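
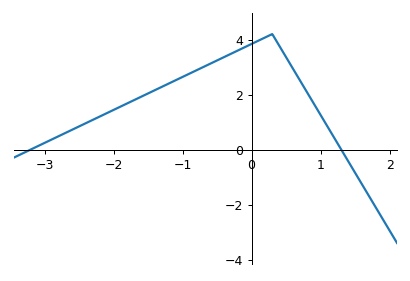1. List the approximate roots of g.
-3.2, 1.3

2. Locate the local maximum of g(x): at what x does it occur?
0.3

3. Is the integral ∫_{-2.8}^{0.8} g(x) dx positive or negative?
positive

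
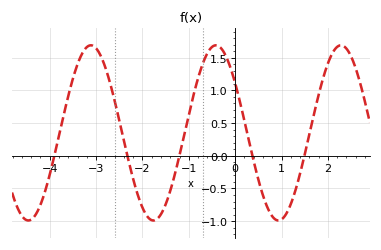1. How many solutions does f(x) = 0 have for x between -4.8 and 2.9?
5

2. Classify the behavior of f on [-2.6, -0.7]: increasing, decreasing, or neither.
neither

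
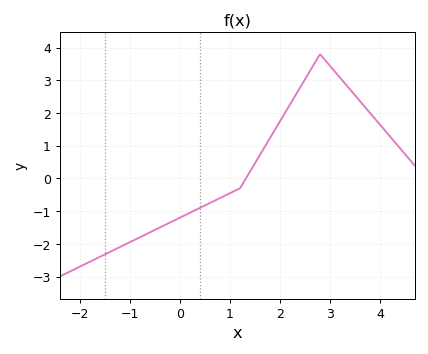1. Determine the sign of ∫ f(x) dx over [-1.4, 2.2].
negative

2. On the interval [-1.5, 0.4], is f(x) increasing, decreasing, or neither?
increasing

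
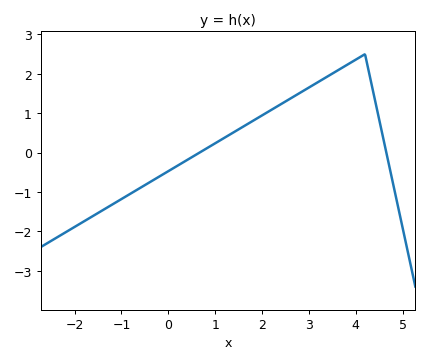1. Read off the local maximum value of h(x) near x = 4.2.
2.5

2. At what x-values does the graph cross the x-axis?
0.6, 4.6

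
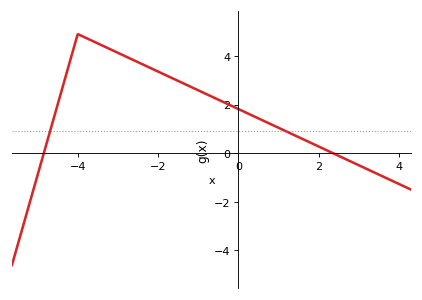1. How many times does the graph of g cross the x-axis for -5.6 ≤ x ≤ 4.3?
2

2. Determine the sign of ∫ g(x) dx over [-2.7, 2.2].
positive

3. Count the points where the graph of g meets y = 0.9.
2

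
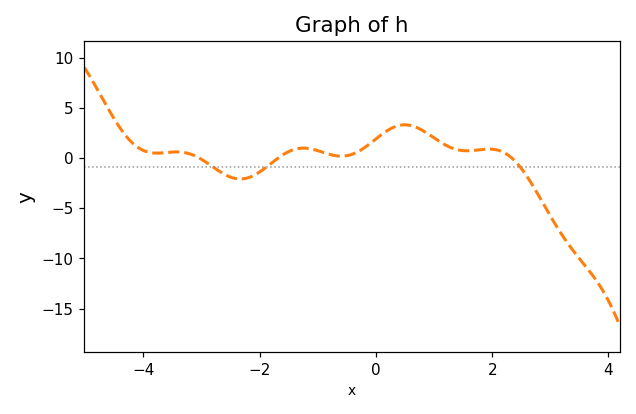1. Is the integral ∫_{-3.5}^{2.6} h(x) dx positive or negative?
positive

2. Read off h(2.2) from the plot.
0.558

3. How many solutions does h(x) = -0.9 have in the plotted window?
3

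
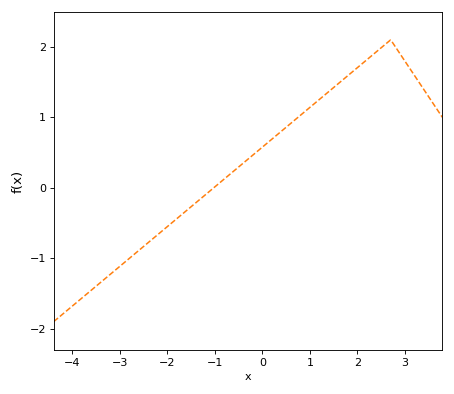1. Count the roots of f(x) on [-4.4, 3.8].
1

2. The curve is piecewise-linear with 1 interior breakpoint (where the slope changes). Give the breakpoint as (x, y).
(2.7, 2.1)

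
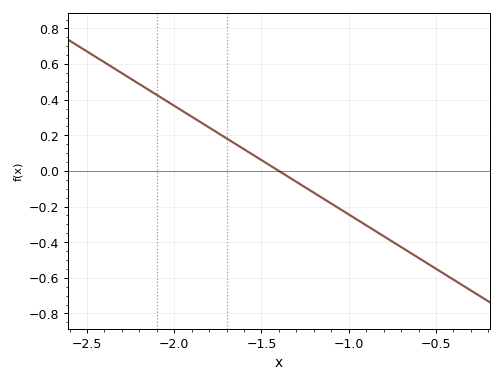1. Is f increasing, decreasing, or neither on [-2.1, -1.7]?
decreasing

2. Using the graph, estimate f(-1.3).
-0.06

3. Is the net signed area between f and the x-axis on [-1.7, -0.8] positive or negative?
negative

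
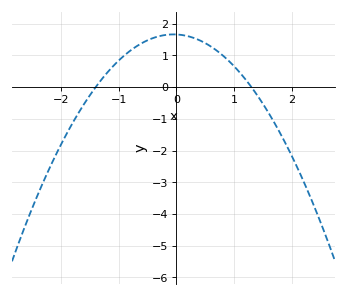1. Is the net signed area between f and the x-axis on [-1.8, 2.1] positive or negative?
positive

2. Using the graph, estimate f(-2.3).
-2.95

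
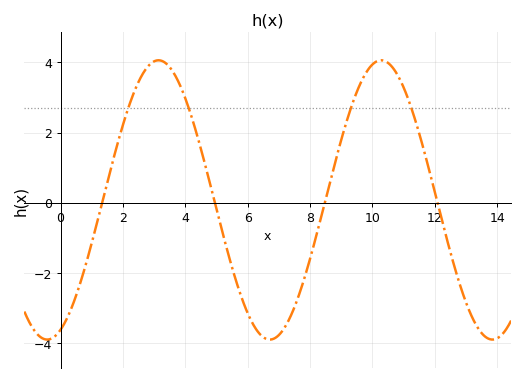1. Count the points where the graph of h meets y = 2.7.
4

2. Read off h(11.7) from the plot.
1.33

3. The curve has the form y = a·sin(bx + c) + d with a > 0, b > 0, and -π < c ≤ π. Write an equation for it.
y = 3.98sin(0.88x - 1.19) + 0.08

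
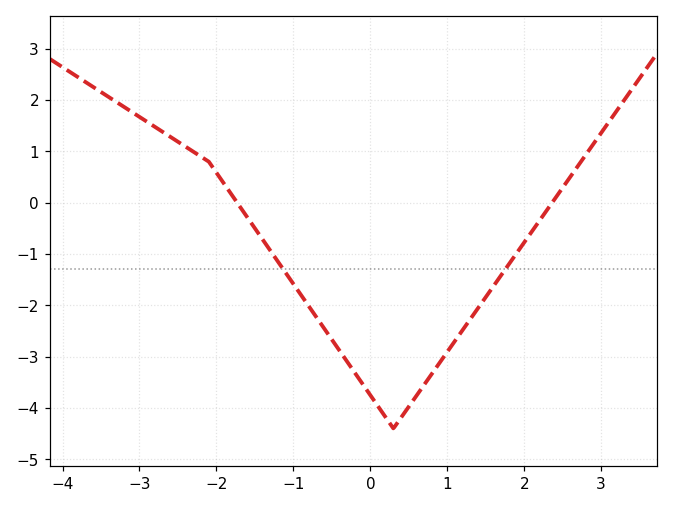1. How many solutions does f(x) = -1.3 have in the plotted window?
2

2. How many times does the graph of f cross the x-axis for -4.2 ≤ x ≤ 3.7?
2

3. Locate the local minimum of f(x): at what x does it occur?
0.2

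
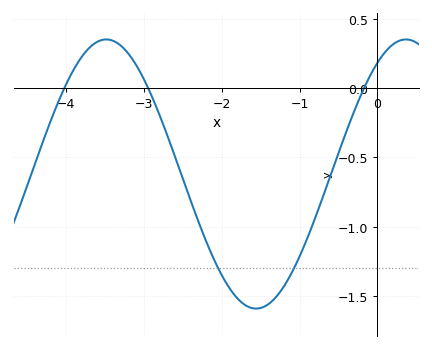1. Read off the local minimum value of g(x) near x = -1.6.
-1.6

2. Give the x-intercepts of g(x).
-4, -2.9, -0.2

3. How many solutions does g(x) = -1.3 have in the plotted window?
2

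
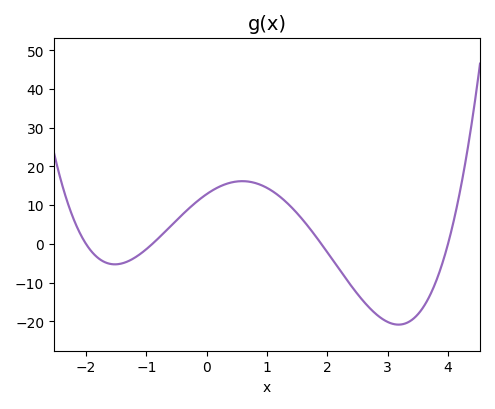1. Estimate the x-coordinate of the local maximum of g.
0.6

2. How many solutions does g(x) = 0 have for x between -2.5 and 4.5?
4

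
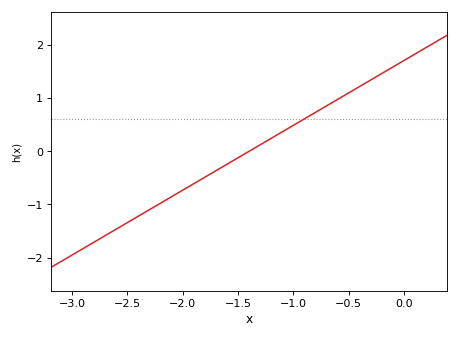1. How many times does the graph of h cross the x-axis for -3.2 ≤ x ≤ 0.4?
1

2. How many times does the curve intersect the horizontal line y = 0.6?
1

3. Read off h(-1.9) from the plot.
-0.6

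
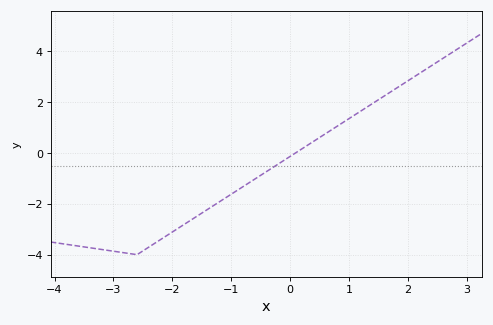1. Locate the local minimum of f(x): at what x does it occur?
-2.6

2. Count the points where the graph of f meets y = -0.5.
1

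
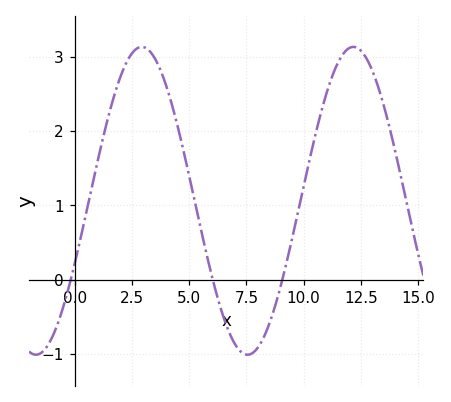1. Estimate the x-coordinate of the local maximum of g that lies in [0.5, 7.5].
2.93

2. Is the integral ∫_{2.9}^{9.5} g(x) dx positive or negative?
positive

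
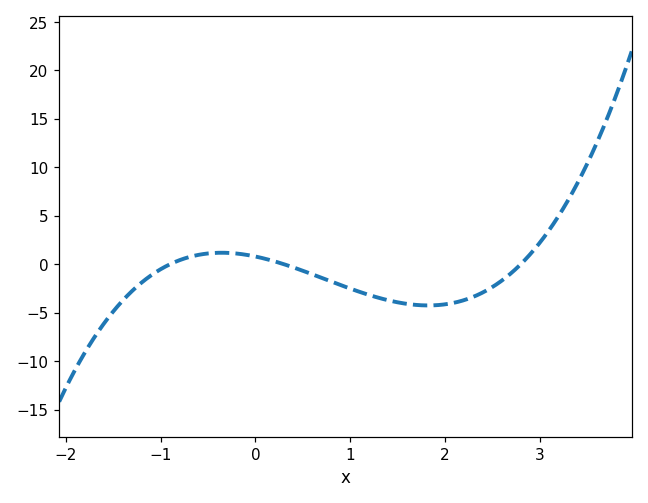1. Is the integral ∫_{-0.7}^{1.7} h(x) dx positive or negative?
negative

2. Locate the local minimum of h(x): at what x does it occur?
1.82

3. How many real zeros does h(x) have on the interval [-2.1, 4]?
3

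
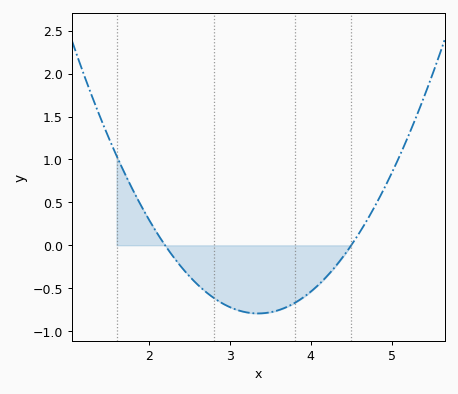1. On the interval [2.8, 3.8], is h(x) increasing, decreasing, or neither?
neither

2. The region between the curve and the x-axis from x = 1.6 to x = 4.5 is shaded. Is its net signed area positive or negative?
negative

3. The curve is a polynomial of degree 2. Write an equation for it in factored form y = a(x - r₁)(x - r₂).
y = 0.6(x - 2.2)(x - 4.5)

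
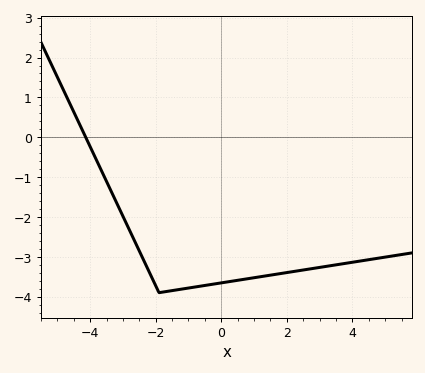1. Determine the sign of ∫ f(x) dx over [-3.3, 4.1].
negative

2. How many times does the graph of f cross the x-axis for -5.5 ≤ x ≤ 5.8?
1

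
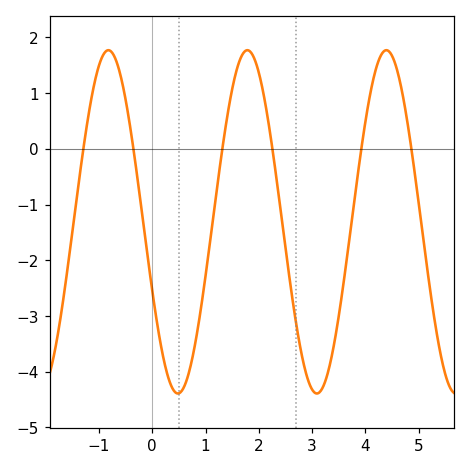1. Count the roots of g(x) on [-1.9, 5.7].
6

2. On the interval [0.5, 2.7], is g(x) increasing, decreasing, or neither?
neither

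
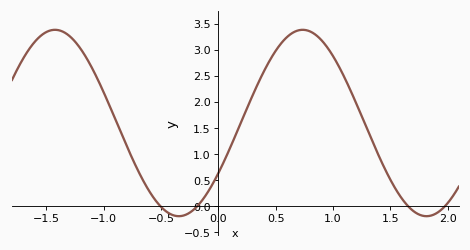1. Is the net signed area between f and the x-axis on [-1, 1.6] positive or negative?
positive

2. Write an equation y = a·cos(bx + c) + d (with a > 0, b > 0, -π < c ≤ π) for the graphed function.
y = 1.79cos(2.9x - 2.1) + 1.59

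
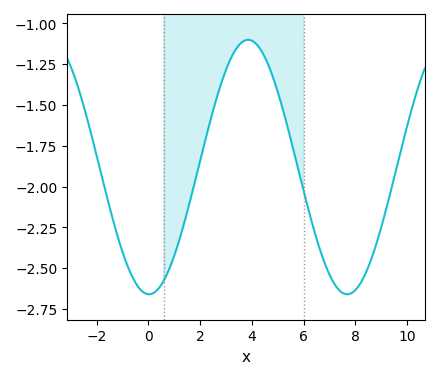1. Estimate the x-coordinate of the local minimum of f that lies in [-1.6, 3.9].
0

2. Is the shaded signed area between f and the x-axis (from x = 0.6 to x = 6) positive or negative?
negative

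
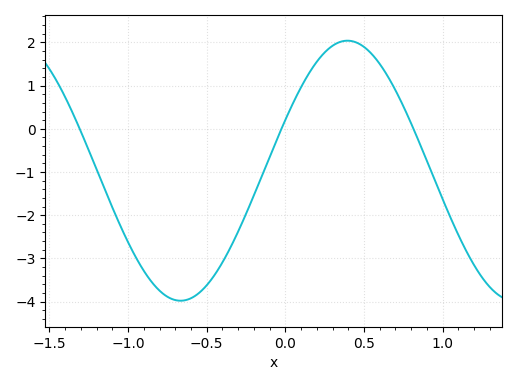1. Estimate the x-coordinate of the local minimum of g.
-0.65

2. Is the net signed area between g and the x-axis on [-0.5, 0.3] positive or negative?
negative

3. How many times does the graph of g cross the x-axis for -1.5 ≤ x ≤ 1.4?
3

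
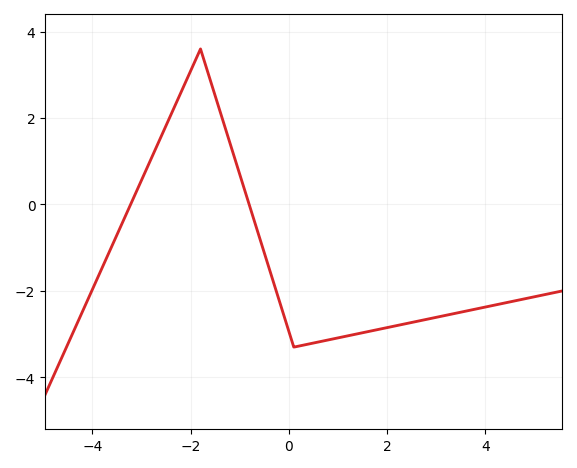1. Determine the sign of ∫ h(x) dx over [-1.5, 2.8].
negative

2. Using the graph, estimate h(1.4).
-3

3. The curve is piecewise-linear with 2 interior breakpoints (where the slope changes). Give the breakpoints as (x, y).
(-1.8, 3.6); (0.1, -3.3)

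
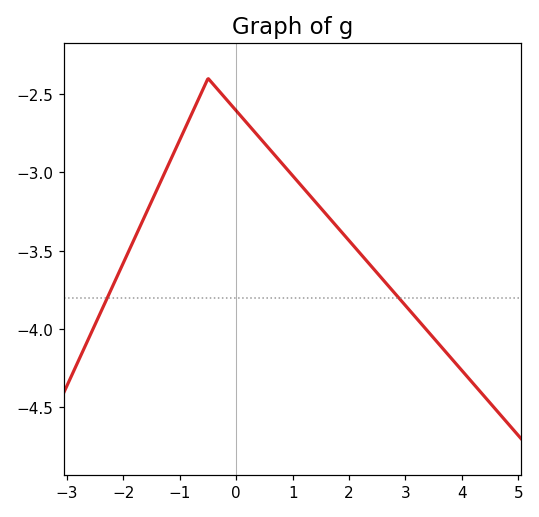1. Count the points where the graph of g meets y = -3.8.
2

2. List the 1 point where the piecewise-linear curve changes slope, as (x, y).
(-0.5, -2.4)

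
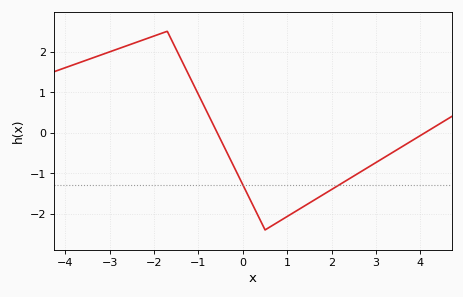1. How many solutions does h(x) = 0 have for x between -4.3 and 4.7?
2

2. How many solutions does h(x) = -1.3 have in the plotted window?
2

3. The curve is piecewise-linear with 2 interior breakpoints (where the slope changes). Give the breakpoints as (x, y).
(-1.7, 2.5); (0.5, -2.4)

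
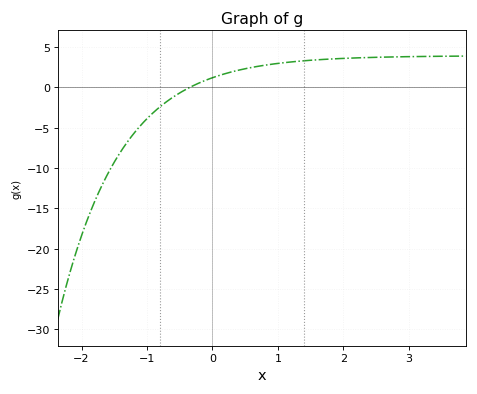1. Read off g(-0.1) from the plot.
1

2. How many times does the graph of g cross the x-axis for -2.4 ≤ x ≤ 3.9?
1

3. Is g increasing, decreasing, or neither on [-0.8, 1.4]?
increasing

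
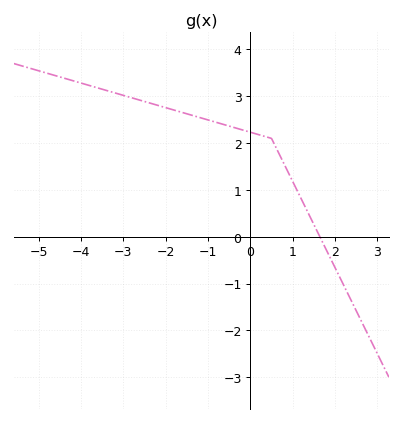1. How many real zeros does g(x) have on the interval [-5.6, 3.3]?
1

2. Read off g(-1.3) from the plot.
2.57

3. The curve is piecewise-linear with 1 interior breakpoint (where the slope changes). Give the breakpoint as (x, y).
(0.5, 2.1)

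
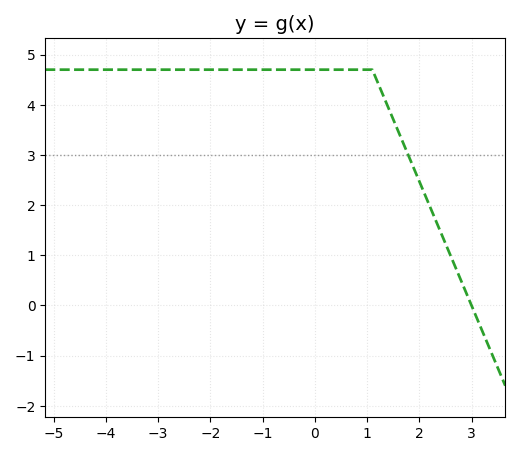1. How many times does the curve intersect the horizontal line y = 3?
1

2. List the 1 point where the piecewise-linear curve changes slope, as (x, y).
(1.1, 4.7)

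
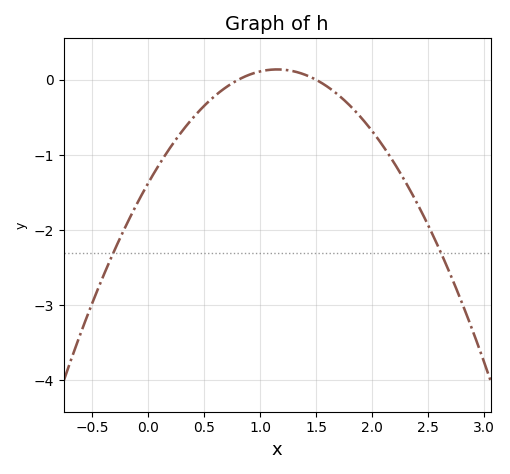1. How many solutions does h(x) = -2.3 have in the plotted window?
2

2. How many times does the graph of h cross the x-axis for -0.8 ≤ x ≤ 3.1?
2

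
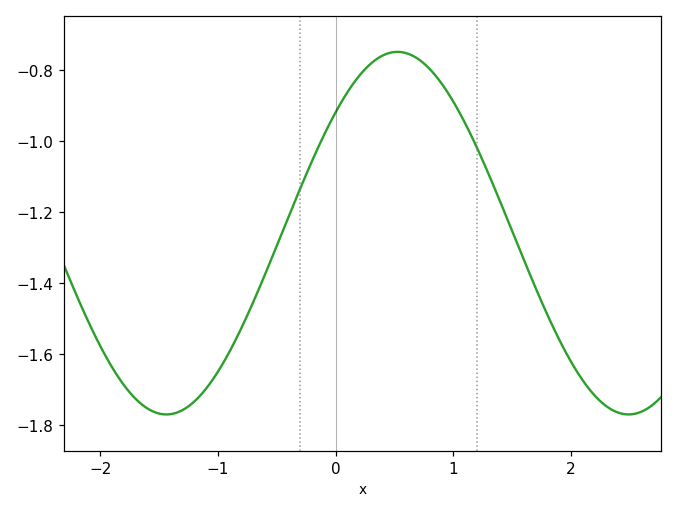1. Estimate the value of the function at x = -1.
-1.64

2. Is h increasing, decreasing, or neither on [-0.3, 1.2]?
neither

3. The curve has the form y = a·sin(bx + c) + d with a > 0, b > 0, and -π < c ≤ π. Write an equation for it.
y = 0.51sin(1.6x + 0.73) - 1.26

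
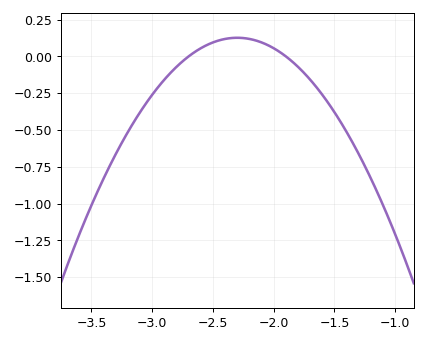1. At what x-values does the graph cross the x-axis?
-2.7, -1.9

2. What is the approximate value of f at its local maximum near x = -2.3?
0.12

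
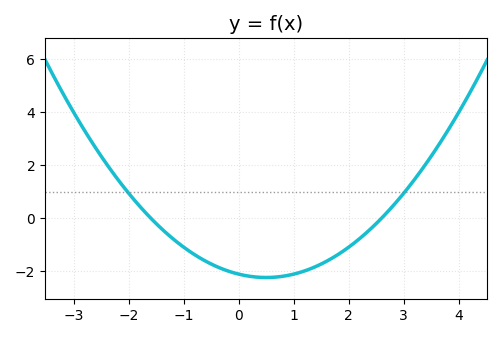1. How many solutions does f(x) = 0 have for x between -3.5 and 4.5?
2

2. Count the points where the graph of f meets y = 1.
2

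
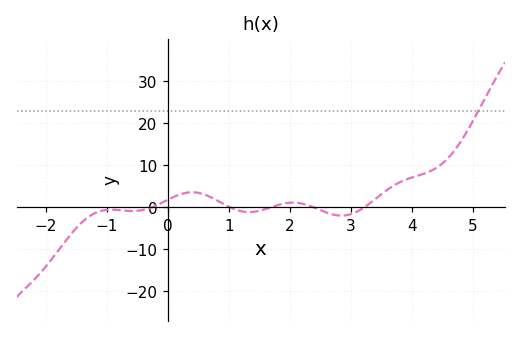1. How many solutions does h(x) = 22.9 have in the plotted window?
1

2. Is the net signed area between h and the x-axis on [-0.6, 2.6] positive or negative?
positive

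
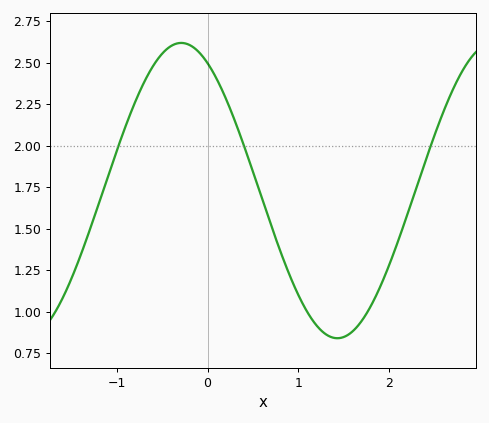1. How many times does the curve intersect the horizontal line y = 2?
3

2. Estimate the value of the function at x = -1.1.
1.8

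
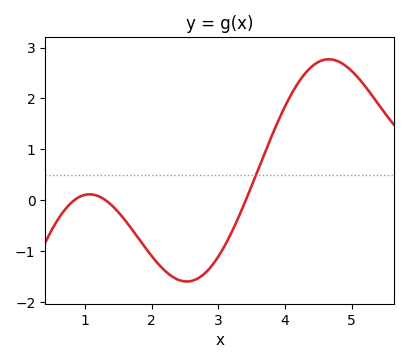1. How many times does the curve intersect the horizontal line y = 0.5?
1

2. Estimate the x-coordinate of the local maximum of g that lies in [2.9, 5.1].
4.7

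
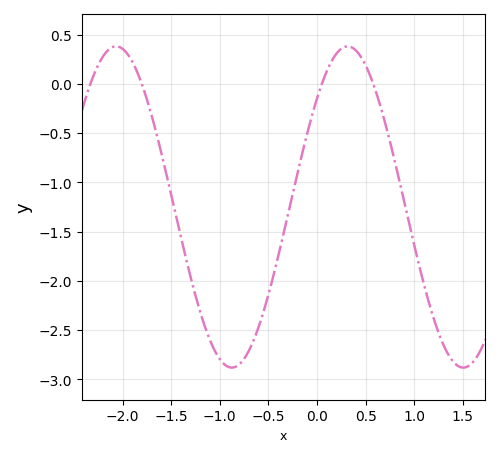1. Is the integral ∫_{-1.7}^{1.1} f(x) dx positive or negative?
negative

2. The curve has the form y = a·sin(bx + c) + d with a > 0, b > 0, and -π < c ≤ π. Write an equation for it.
y = 1.63sin(2.64x + 0.742) - 1.25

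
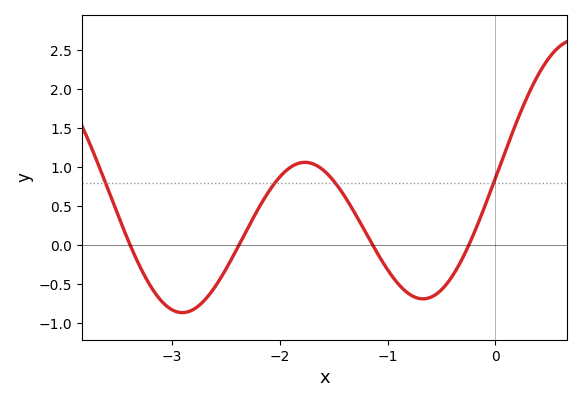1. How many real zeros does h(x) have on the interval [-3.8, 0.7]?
4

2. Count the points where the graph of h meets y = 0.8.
4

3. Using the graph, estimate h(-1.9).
1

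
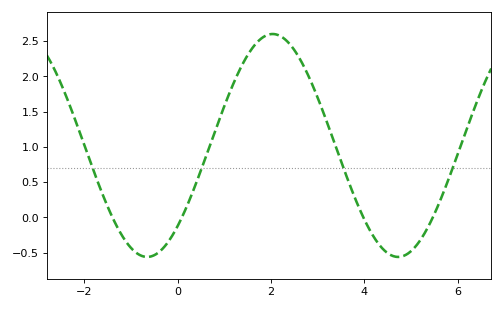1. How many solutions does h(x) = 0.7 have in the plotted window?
4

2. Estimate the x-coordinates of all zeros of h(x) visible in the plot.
-1.4, 0, 4, 5.4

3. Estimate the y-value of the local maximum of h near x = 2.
2.6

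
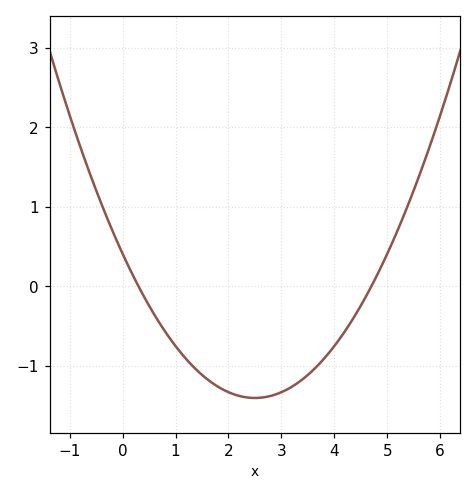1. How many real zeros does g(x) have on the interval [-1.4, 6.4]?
2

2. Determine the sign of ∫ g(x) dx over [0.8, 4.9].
negative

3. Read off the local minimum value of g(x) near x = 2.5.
-1.4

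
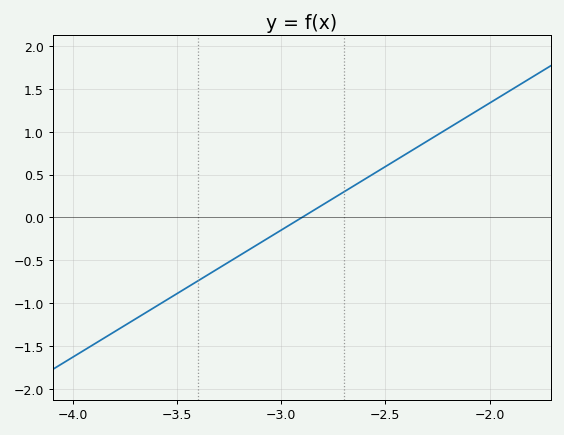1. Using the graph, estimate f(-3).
-0.15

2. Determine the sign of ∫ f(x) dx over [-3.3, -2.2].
positive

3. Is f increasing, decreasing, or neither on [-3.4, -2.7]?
increasing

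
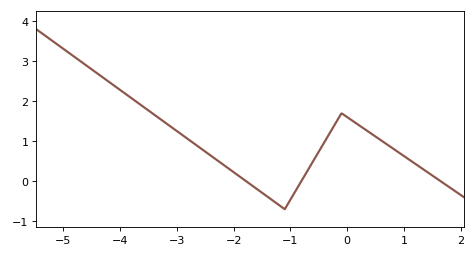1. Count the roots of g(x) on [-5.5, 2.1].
3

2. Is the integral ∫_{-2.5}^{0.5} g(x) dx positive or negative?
positive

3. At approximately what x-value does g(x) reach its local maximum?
0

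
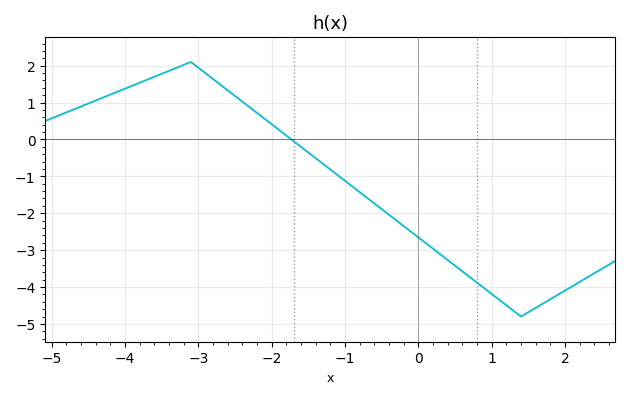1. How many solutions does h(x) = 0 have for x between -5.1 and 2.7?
1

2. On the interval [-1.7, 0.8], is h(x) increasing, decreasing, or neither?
decreasing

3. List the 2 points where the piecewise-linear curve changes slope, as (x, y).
(-3.1, 2.1); (1.4, -4.8)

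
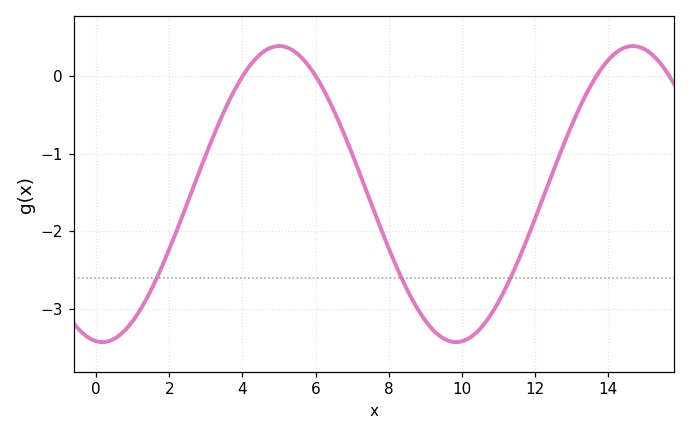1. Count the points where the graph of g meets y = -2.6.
3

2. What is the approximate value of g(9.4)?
-3.4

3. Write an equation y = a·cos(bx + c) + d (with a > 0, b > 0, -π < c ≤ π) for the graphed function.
y = 1.91cos(0.65x + 3) - 1.52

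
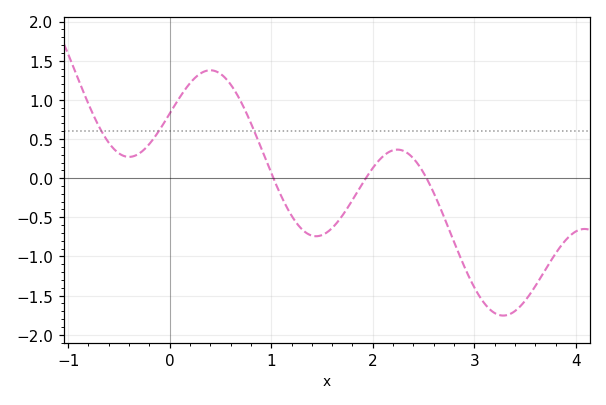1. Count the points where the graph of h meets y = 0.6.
3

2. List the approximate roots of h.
1.02, 1.93, 2.53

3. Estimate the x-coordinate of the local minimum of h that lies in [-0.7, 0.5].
-0.401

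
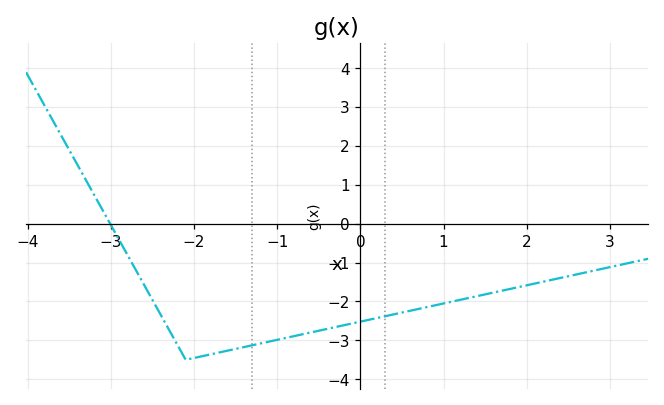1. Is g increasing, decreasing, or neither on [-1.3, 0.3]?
increasing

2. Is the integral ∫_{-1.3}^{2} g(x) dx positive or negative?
negative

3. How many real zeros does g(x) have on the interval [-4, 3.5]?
1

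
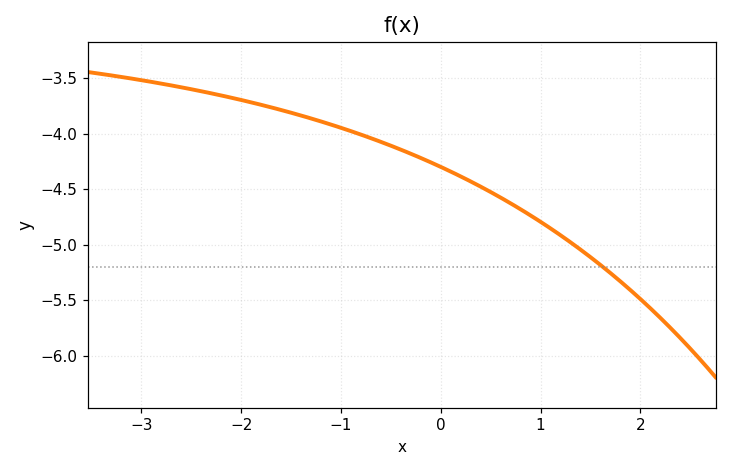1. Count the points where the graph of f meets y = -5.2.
1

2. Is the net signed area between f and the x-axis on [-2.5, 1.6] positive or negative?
negative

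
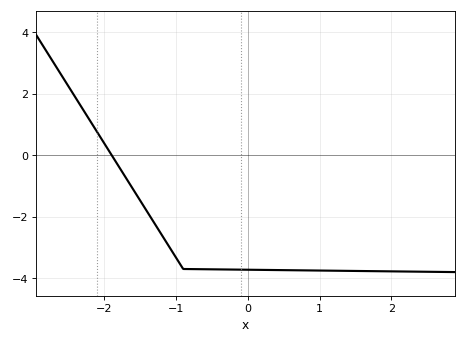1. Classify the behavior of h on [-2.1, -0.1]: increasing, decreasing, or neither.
decreasing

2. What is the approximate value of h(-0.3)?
-3.8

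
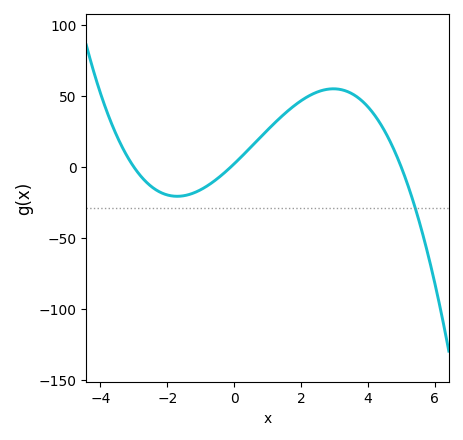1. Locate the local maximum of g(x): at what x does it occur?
2.97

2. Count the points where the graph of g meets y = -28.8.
1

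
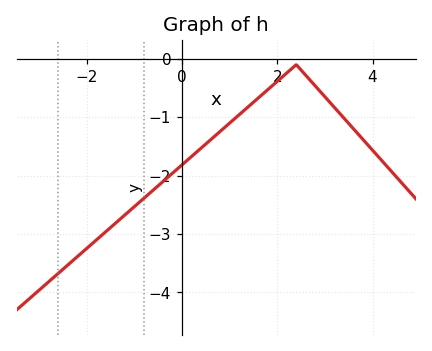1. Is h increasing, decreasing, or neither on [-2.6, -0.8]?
increasing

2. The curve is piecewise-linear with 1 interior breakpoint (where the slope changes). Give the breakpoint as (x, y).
(2.4, -0.1)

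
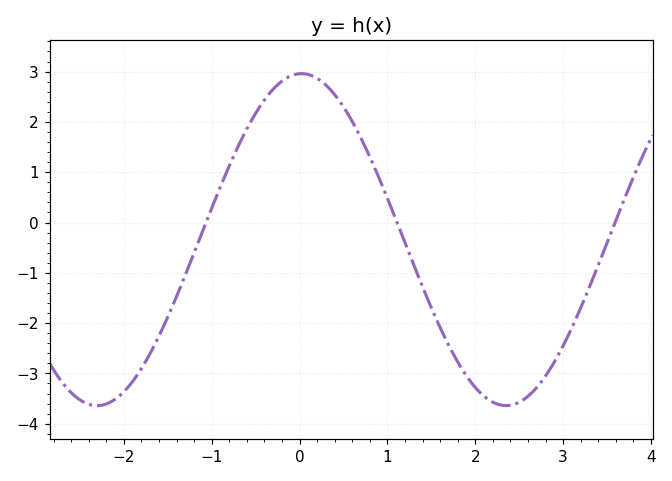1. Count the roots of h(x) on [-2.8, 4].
3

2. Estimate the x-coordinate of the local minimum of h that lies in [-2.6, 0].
-2.3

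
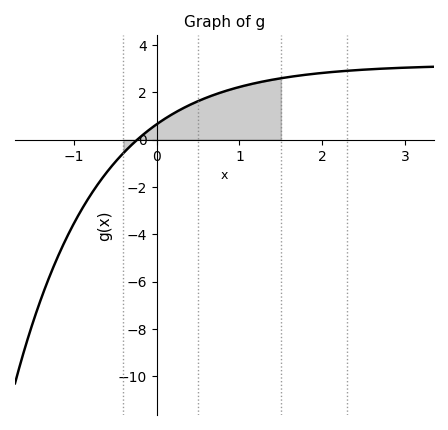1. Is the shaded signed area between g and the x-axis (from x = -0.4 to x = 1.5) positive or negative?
positive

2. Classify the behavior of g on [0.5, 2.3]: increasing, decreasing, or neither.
increasing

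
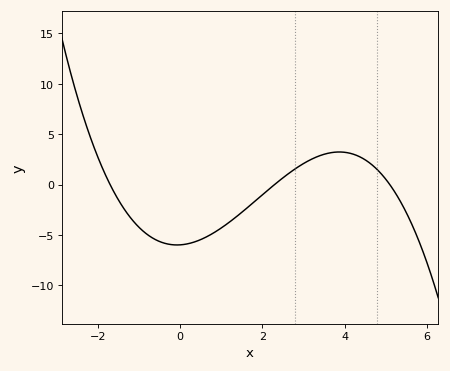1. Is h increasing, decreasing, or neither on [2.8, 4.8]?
neither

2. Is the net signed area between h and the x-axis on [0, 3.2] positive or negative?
negative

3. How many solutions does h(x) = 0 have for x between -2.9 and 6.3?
3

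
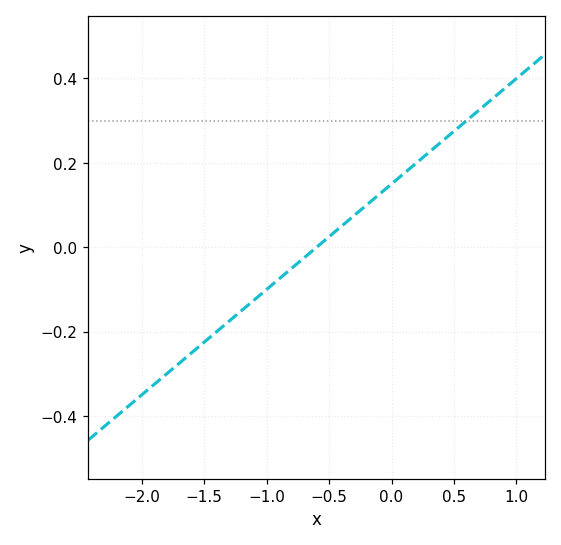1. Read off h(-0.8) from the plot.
-0.06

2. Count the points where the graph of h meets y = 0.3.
1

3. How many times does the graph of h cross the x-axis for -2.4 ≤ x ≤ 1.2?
1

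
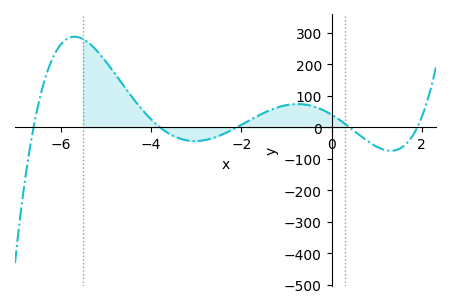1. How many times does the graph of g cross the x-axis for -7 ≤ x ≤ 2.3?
5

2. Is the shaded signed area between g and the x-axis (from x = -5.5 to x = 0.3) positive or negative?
positive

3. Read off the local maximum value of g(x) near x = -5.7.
290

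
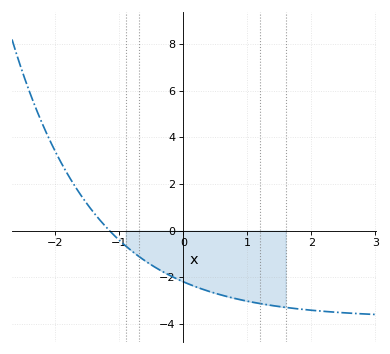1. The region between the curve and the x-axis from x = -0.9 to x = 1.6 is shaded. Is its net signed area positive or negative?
negative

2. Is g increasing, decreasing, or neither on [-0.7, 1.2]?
decreasing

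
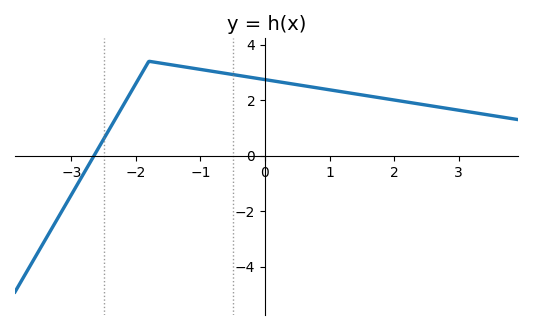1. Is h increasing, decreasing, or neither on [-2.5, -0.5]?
neither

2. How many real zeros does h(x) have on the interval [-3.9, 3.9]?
1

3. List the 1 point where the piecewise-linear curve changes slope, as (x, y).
(-1.8, 3.4)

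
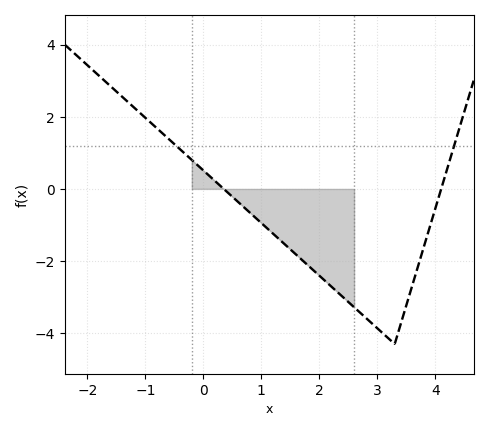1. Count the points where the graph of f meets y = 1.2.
2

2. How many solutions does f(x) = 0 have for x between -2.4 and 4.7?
2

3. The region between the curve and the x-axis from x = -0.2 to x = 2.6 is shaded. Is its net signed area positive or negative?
negative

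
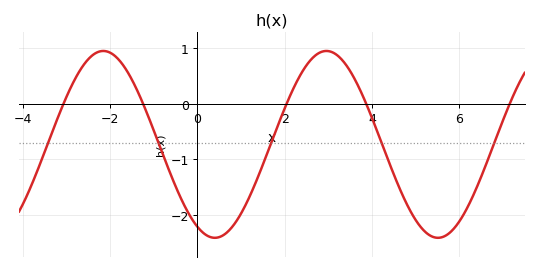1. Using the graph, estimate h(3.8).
0.1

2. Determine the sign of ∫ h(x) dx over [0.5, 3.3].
negative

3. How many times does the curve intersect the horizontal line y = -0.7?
5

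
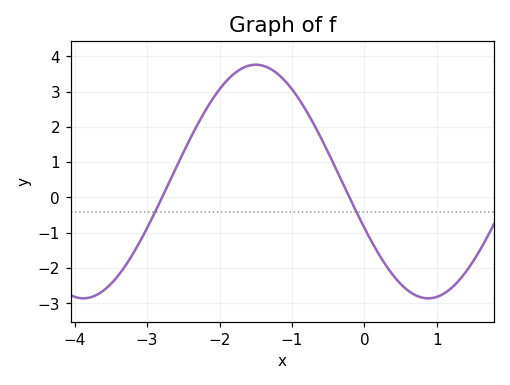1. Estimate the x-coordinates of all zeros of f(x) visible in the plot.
-2.8, -0.2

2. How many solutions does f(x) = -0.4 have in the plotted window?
2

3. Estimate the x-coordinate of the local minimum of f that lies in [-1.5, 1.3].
0.9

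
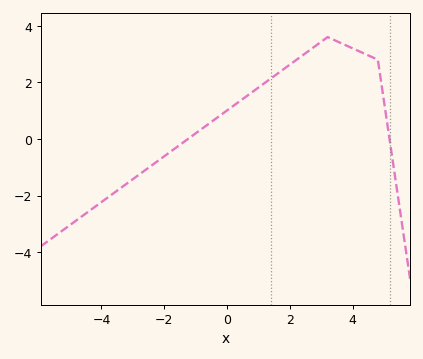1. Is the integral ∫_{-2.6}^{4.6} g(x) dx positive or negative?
positive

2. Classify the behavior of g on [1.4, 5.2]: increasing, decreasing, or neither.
neither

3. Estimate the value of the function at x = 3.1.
3.52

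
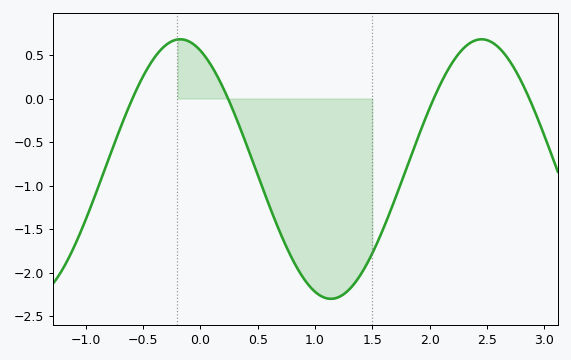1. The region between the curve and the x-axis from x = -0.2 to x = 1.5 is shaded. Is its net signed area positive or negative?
negative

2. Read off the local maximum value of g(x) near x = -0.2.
0.68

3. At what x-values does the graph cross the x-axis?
-0.592, 0.241, 2.04, 2.87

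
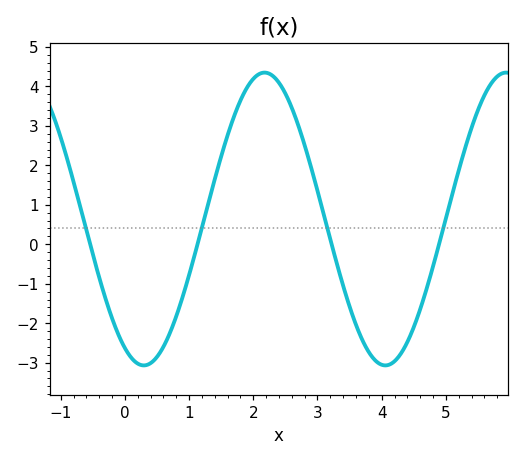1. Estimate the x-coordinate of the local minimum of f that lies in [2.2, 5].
4.06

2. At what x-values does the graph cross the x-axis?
-0.542, 1.13, 3.22, 4.89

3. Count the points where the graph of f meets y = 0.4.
4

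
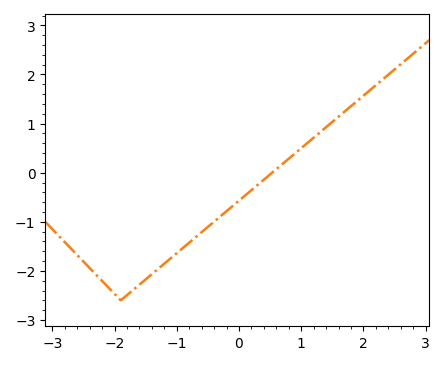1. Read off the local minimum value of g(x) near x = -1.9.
-2.6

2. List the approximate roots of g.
0.532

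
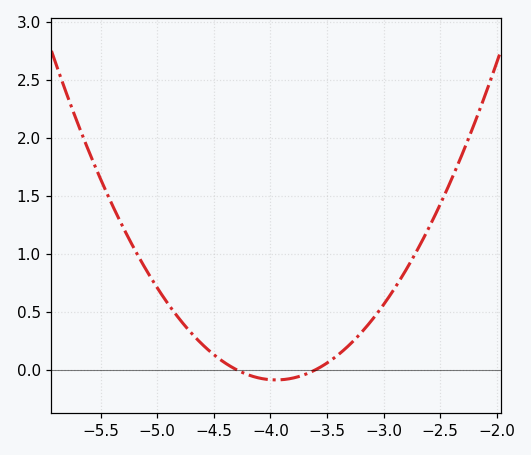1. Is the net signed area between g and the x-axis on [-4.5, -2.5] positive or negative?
positive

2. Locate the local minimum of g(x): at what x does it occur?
-3.95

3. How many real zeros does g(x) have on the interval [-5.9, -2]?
2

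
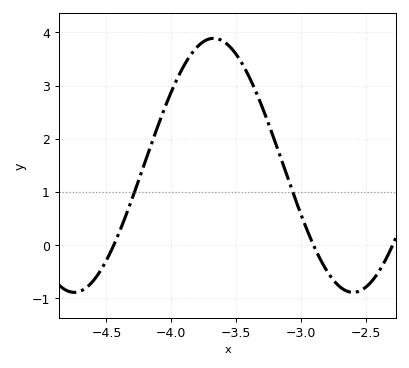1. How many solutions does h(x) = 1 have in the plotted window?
2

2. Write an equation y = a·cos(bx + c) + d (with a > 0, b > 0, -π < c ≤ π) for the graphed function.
y = 2.39cos(2.92x - 1.84) + 1.5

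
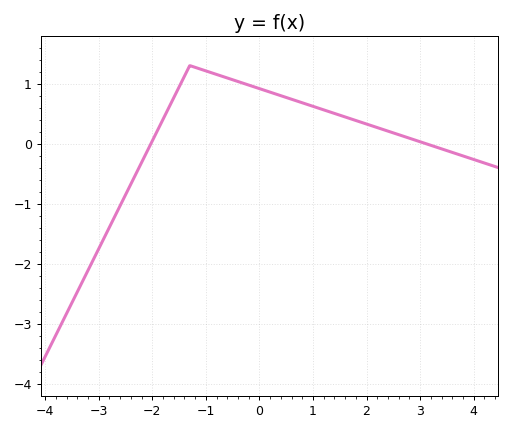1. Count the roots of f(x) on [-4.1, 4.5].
2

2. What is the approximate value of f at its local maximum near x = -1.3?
1.3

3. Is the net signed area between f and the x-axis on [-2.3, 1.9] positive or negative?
positive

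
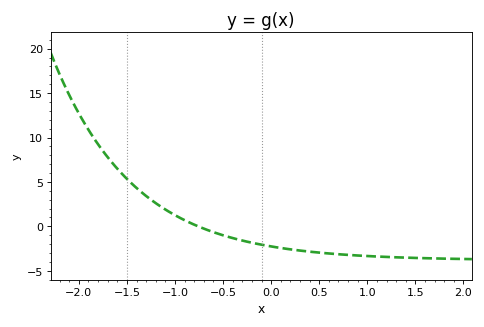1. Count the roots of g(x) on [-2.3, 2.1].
1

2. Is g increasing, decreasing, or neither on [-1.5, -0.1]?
decreasing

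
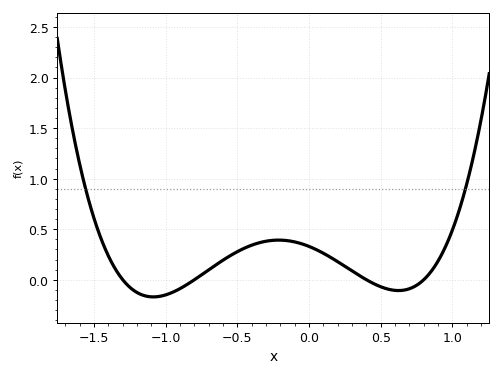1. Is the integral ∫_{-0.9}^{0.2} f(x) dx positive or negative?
positive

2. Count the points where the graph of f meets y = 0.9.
2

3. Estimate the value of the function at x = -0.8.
0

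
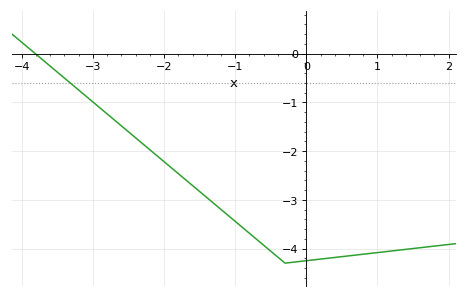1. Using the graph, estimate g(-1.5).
-2.8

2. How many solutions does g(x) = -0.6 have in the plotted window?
1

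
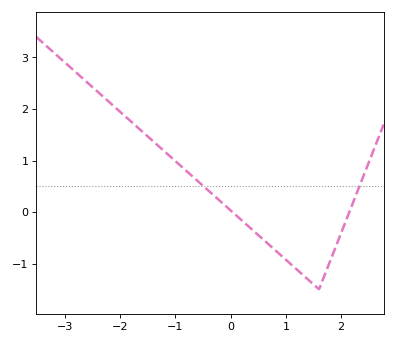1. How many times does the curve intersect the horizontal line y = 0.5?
2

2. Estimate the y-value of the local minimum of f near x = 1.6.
-1.5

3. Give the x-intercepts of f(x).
0, 2.1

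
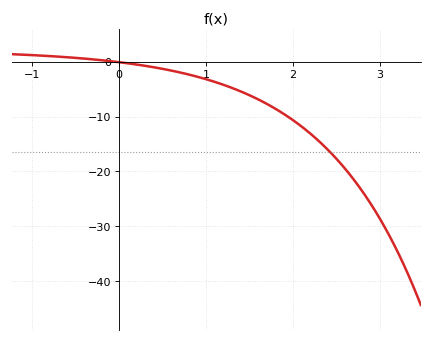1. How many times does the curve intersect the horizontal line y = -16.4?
1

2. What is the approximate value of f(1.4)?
-5.42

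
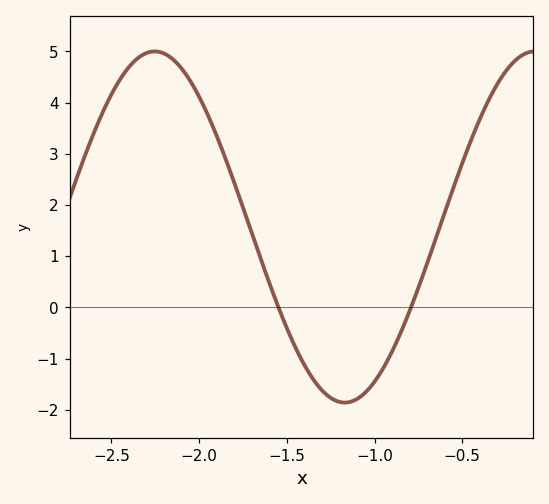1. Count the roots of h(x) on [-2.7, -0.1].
2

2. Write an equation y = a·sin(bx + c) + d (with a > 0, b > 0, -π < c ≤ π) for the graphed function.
y = 3.43sin(2.9x + 1.8) + 1.57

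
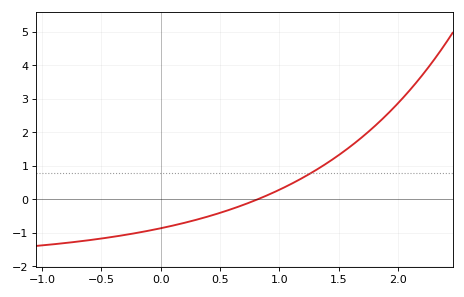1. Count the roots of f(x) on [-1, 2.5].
1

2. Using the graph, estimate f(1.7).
1.9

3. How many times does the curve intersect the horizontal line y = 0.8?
1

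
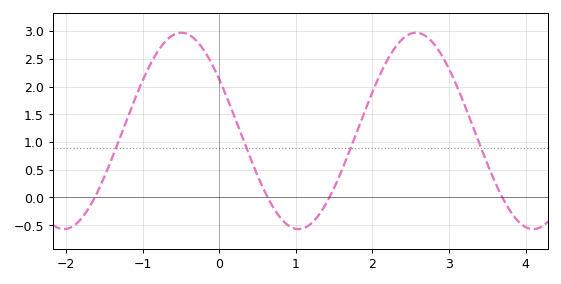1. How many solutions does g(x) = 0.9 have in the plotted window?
4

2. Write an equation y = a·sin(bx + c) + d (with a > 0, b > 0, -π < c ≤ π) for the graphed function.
y = 1.77sin(2.05x + 2.59) + 1.2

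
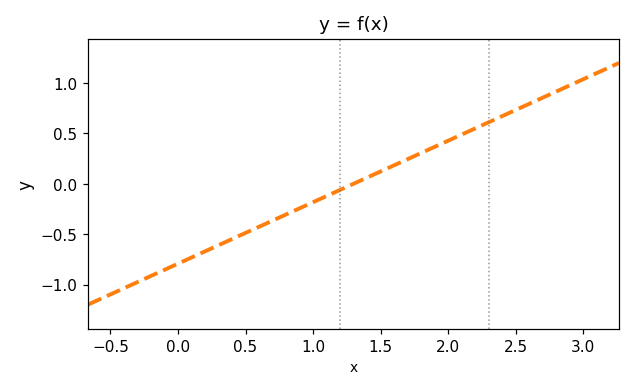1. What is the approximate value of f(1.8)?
0.305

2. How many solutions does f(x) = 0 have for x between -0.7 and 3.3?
1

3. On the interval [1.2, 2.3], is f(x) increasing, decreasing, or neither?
increasing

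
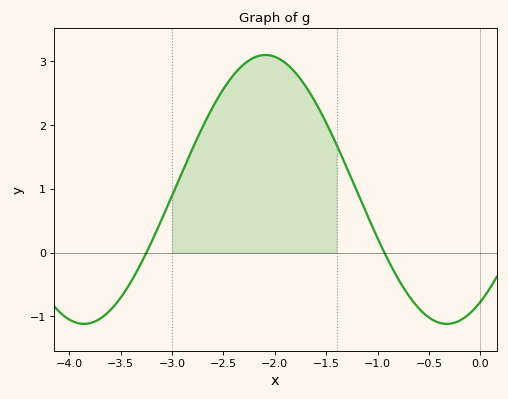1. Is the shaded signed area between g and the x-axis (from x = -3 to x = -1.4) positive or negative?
positive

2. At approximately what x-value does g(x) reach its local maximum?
-2.1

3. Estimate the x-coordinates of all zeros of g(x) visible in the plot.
-3.2, -0.9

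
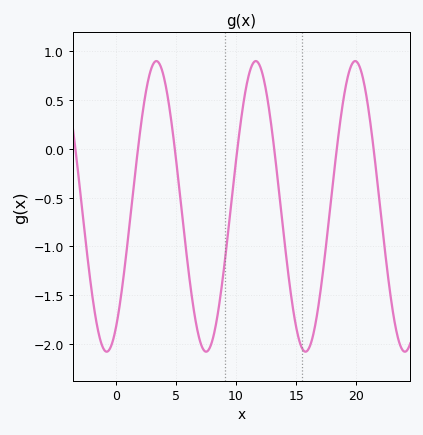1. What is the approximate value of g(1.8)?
-0.05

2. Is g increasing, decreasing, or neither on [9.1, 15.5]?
neither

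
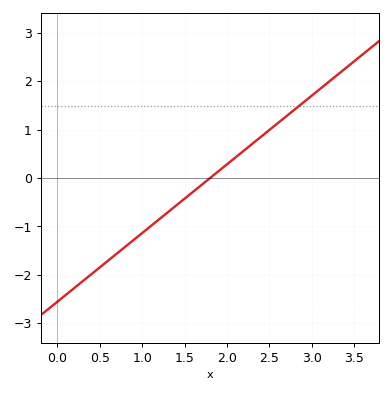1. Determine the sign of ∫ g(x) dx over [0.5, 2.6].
negative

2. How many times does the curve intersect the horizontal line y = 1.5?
1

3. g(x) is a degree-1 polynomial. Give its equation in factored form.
y = 1.42(x - 1.8)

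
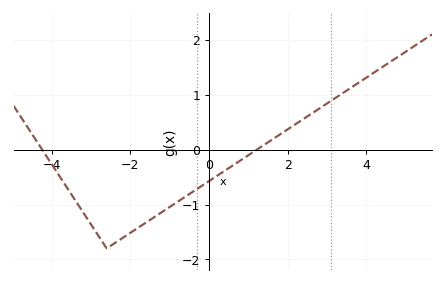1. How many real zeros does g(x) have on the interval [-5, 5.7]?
2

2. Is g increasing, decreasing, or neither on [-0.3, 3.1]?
increasing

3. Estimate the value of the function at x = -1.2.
-1.14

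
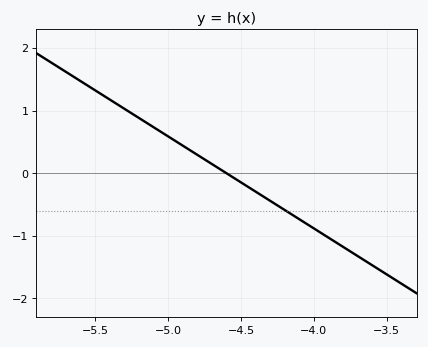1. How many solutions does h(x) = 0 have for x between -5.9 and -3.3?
1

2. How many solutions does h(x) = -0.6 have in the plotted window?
1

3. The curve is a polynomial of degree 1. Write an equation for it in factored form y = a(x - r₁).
y = -1.47(x + 4.6)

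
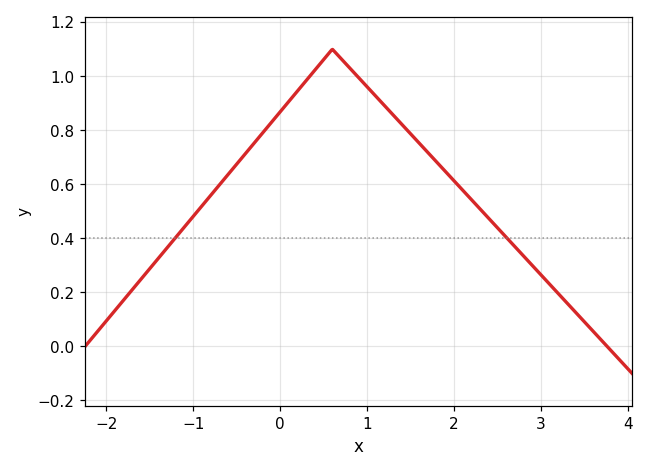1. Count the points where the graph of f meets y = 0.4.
2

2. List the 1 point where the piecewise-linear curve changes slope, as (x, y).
(0.6, 1.1)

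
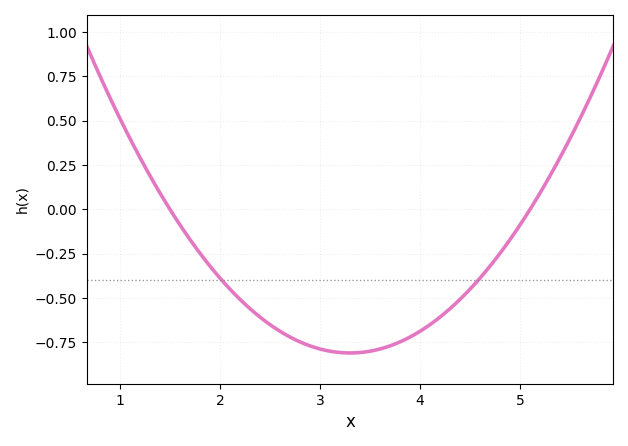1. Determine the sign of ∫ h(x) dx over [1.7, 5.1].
negative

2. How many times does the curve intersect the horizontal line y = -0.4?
2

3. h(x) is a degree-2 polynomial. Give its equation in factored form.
y = 0.25(x - 1.5)(x - 5.1)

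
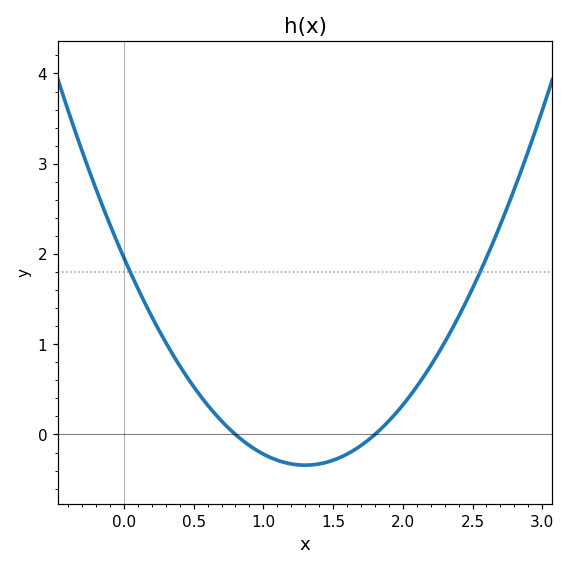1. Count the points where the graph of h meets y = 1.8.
2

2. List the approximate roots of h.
0.8, 1.8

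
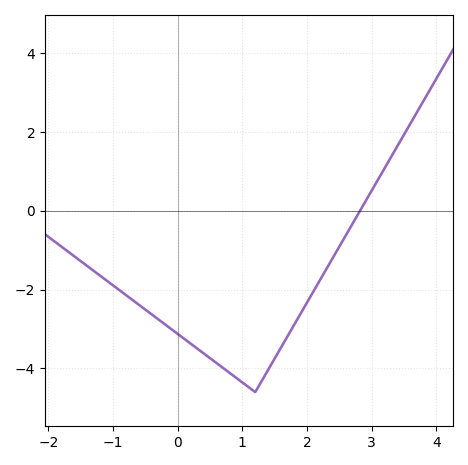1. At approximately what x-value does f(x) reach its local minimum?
1.2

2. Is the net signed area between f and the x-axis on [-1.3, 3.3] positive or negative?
negative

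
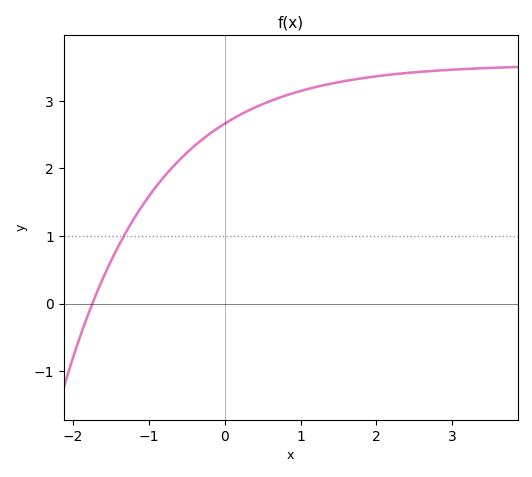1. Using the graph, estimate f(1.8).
3.3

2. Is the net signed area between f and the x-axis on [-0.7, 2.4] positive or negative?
positive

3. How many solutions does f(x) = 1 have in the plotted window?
1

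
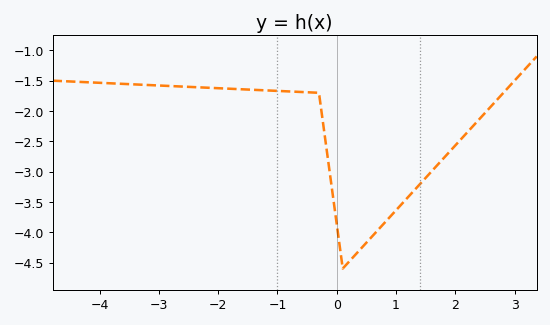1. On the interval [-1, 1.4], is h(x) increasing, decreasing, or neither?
neither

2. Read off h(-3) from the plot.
-1.6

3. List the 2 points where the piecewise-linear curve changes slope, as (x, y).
(-0.3, -1.7); (0.1, -4.6)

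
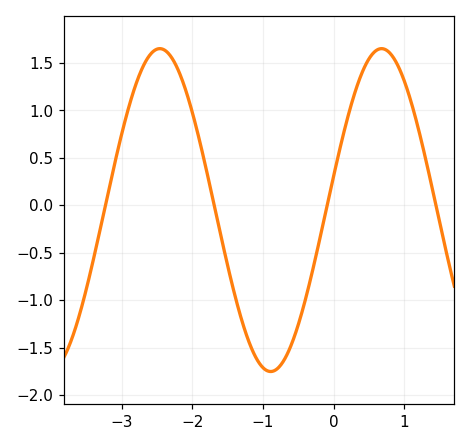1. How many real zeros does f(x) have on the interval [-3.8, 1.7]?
4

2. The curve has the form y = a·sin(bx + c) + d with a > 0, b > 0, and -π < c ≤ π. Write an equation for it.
y = 1.7sin(2x + 0.21) - 0.05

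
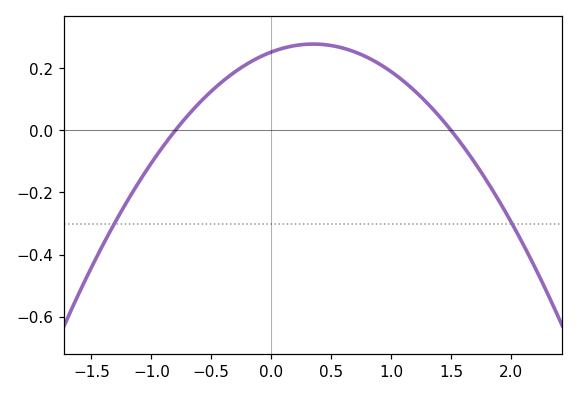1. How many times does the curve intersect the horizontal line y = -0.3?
2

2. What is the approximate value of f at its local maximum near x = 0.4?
0.278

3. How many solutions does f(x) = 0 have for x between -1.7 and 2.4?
2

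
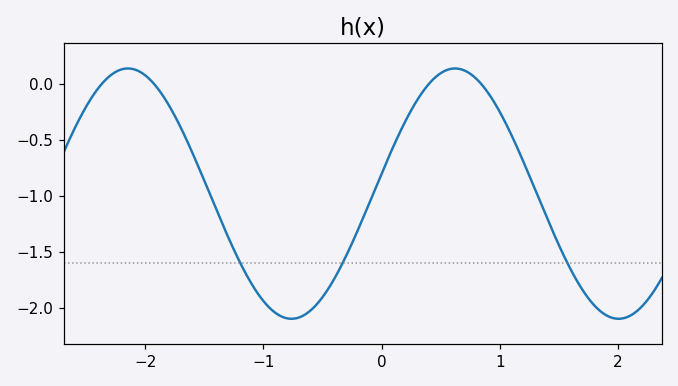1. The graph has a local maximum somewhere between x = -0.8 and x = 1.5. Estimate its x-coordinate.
0.6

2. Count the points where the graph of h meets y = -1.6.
3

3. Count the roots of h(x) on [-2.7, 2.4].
4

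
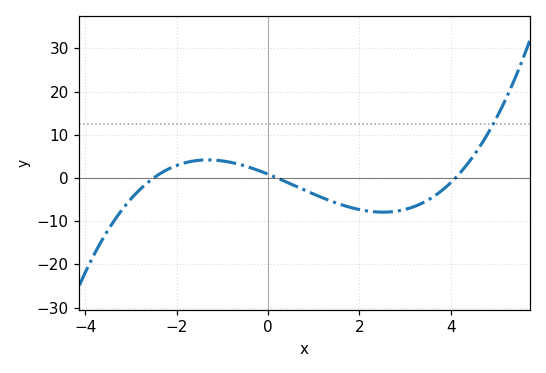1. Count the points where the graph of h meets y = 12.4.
1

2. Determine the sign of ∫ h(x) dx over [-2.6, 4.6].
negative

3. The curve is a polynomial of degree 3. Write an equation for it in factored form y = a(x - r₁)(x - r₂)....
y = 0.43(x + 2.5)(x - 0.2)(x - 4.1)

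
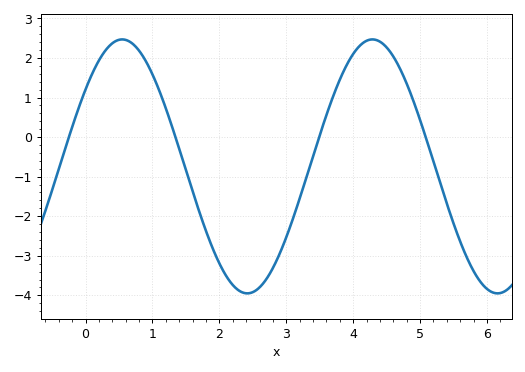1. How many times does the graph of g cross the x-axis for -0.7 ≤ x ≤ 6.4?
4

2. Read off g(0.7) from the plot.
2.36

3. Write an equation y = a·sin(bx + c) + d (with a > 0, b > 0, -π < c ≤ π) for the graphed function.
y = 3.21sin(1.68x + 0.652) - 0.74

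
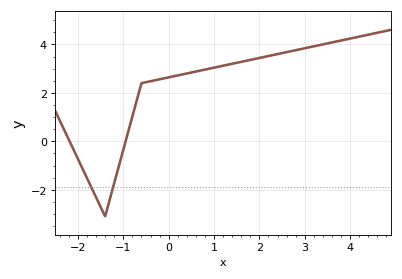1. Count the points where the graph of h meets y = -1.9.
2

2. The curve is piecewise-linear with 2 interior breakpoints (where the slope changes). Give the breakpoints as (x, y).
(-1.4, -3.1); (-0.6, 2.4)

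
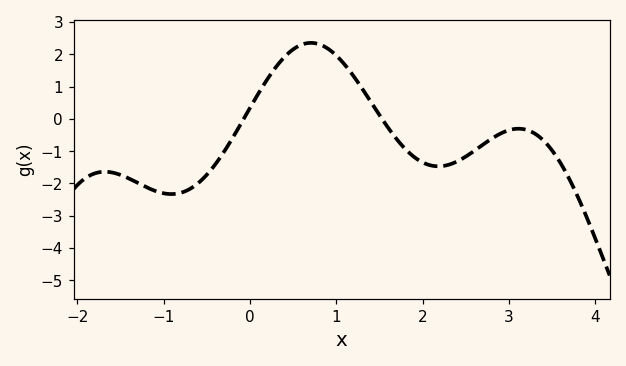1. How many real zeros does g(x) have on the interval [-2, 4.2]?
2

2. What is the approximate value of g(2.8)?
-0.613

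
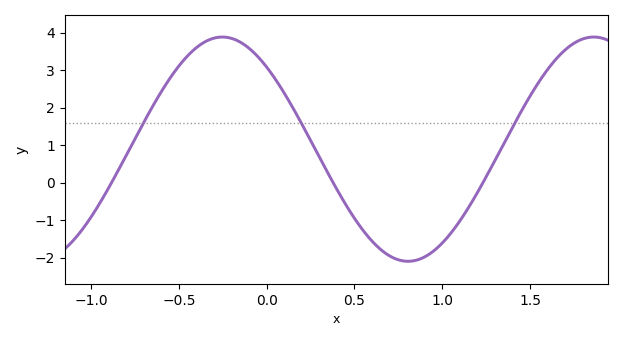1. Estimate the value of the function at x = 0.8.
-2.1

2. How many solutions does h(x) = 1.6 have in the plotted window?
3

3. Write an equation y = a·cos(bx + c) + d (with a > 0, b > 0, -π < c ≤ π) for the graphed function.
y = 2.99cos(2.97x + 0.75) + 0.89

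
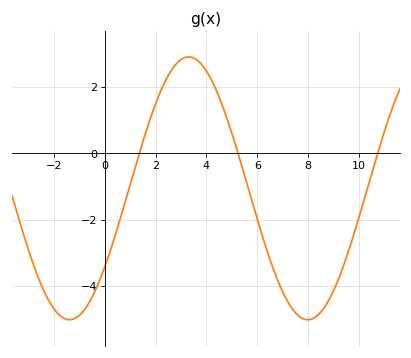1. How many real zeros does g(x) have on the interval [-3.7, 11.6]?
3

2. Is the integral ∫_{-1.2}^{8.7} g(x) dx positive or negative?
negative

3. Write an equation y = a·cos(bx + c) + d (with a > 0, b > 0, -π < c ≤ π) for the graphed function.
y = 3.96cos(0.67x - 2.2) - 1.05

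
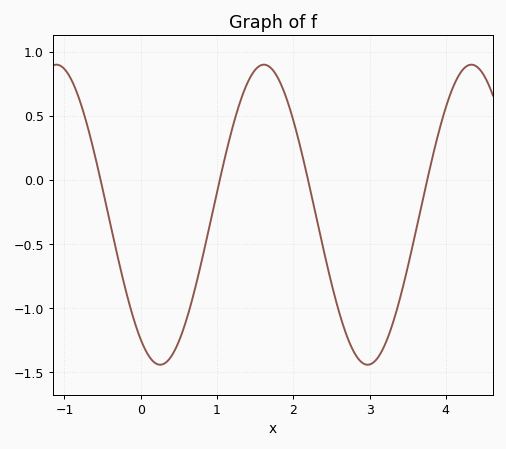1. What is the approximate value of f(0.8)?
-0.63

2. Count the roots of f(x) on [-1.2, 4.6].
4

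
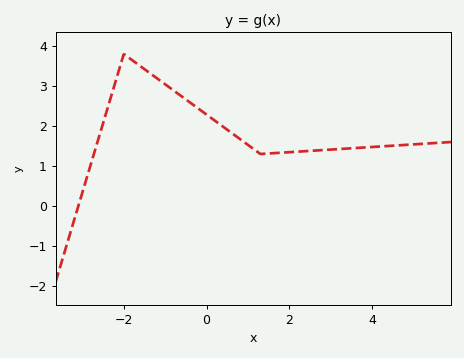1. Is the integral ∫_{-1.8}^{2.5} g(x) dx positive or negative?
positive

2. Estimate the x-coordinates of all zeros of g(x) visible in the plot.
-3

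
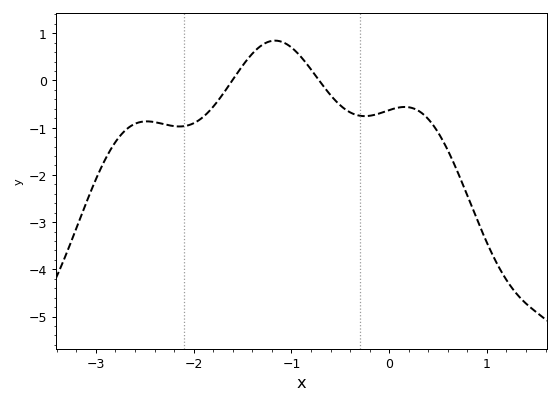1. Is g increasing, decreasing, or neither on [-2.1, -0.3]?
neither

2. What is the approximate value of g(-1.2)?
0.837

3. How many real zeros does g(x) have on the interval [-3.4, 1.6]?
2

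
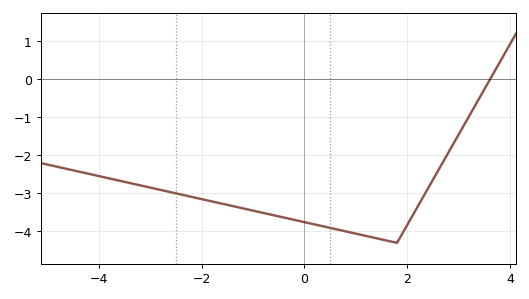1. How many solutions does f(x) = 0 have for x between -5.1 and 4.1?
1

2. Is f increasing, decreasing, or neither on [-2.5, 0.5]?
decreasing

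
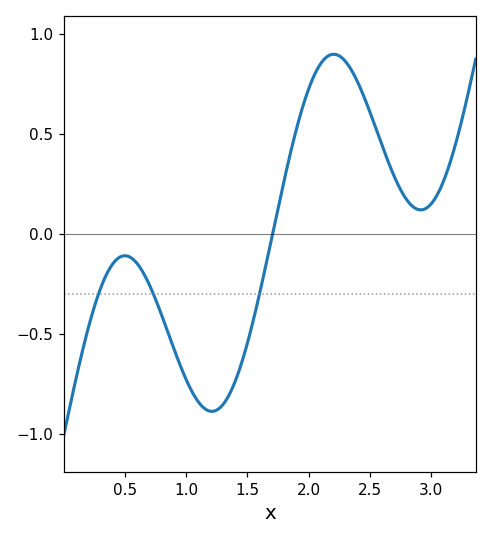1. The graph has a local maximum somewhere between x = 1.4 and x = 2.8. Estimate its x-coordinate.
2.21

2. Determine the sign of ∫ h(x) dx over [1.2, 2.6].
positive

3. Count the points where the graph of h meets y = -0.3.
3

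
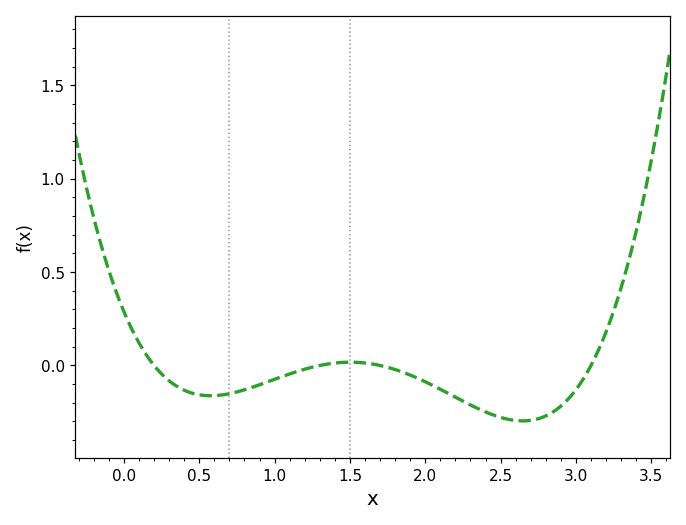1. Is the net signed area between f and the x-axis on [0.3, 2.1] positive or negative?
negative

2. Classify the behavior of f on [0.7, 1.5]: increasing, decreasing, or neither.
increasing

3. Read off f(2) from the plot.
-0.087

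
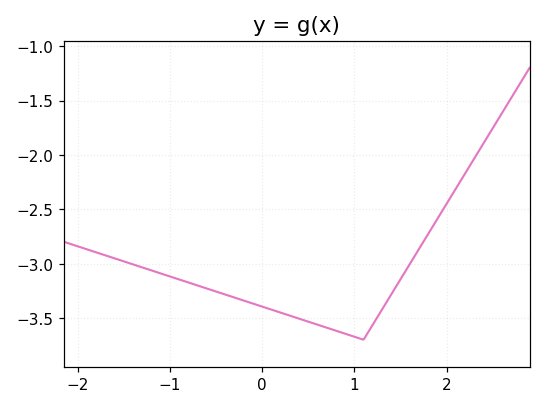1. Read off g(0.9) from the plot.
-3.65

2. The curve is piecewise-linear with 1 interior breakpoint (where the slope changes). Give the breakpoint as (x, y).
(1.1, -3.7)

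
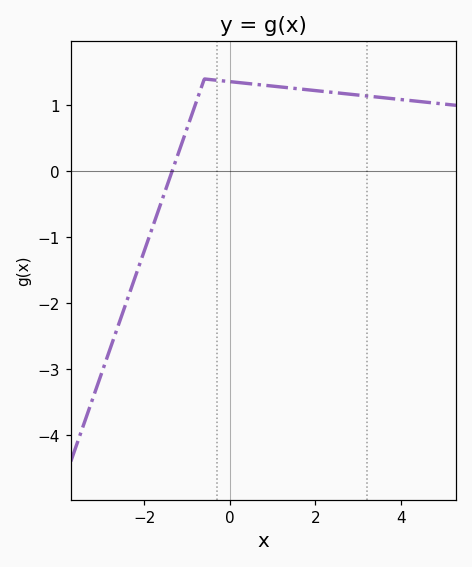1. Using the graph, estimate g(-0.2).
1.4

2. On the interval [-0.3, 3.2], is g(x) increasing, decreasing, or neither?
decreasing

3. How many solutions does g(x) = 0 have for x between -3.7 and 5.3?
1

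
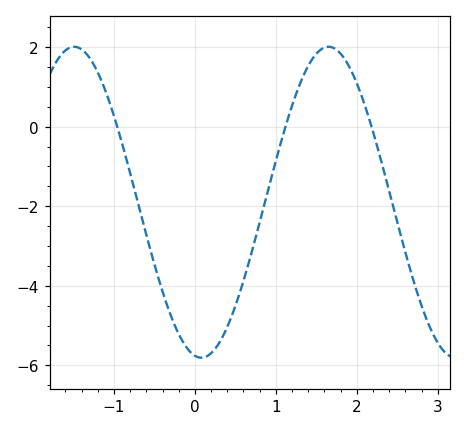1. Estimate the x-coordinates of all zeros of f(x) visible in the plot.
-1, 1.1, 2.2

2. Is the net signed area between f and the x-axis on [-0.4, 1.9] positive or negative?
negative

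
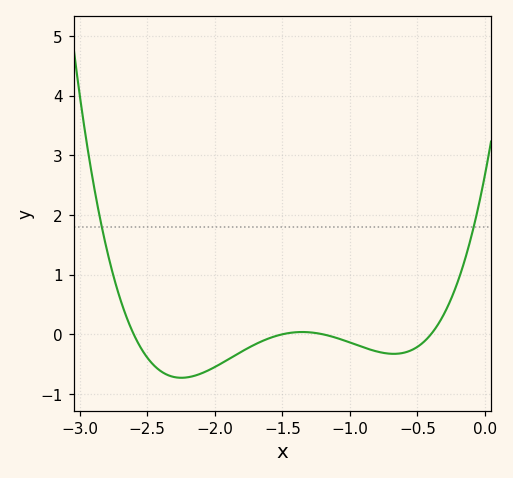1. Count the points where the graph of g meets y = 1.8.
2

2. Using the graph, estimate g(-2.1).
-0.7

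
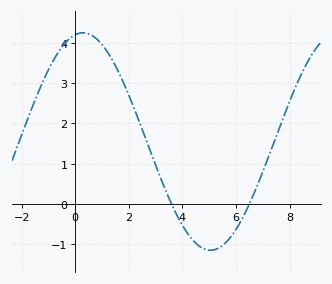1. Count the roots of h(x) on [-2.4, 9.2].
2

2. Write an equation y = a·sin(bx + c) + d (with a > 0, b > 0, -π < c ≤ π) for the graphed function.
y = 2.7sin(0.66x + 1.38) + 1.55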